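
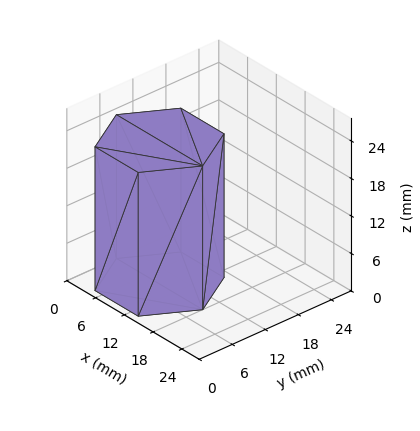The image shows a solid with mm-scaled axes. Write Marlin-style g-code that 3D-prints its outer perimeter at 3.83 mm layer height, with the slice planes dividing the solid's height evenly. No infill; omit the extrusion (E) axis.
Reading the render: the shape is a regular 6-sided prism (a cylinder approximated with 6 flat sides), circumscribed radius ≈ 9 mm, height ≈ 23 mm (dimensions read to the nearest mm from the axis ticks). For the g-code, the solid's height is divided into equal slices at the stated Δz and each level perimeter traced with G1 moves after a G0 lift.

; perimeter-only toolpath
G21 ; units = mm
G90 ; absolute positioning
G28 ; home
; layer 1
G0 Z3.83
G0 X18.00 Y9.00
G1 X13.50 Y16.79
G1 X4.50 Y16.79
G1 X0.00 Y9.00
G1 X4.50 Y1.21
G1 X13.50 Y1.21
G1 X18.00 Y9.00
; layer 2
G0 Z7.67
G0 X18.00 Y9.00
G1 X13.50 Y16.79
G1 X4.50 Y16.79
G1 X0.00 Y9.00
G1 X4.50 Y1.21
G1 X13.50 Y1.21
G1 X18.00 Y9.00
; layer 3
G0 Z11.50
G0 X18.00 Y9.00
G1 X13.50 Y16.79
G1 X4.50 Y16.79
G1 X0.00 Y9.00
G1 X4.50 Y1.21
G1 X13.50 Y1.21
G1 X18.00 Y9.00
; layer 4
G0 Z15.33
G0 X18.00 Y9.00
G1 X13.50 Y16.79
G1 X4.50 Y16.79
G1 X0.00 Y9.00
G1 X4.50 Y1.21
G1 X13.50 Y1.21
G1 X18.00 Y9.00
; layer 5
G0 Z19.17
G0 X18.00 Y9.00
G1 X13.50 Y16.79
G1 X4.50 Y16.79
G1 X0.00 Y9.00
G1 X4.50 Y1.21
G1 X13.50 Y1.21
G1 X18.00 Y9.00
; layer 6
G0 Z23.00
G0 X18.00 Y9.00
G1 X13.50 Y16.79
G1 X4.50 Y16.79
G1 X0.00 Y9.00
G1 X4.50 Y1.21
G1 X13.50 Y1.21
G1 X18.00 Y9.00
M2 ; end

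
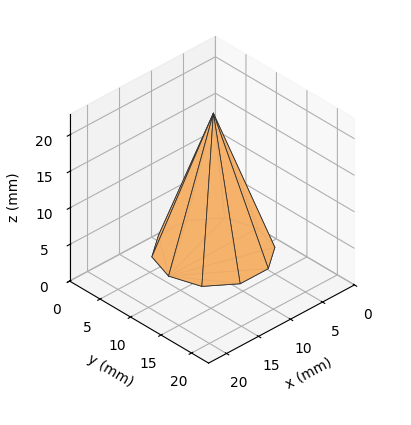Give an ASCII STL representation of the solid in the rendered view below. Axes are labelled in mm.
Reading the render: the shape is a regular 10-sided pyramid, base circumscribed radius ≈ 7 mm, apex at z ≈ 19 mm (dimensions read to the nearest mm from the axis ticks). For the STL, each face is triangulated and given an outward normal.

solid part
  facet normal 0.0000 0.0000 -1.0000
    outer loop
      vertex 9.2 13.7 0.0
      vertex 12.7 11.1 0.0
      vertex 14.0 7.0 0.0
    endloop
  endfacet
  facet normal 0.0000 0.0000 -1.0000
    outer loop
      vertex 4.8 13.7 0.0
      vertex 9.2 13.7 0.0
      vertex 14.0 7.0 0.0
    endloop
  endfacet
  facet normal 0.0000 0.0000 -1.0000
    outer loop
      vertex 1.3 11.1 0.0
      vertex 4.8 13.7 0.0
      vertex 14.0 7.0 0.0
    endloop
  endfacet
  facet normal 0.0000 0.0000 -1.0000
    outer loop
      vertex 0.0 7.0 0.0
      vertex 1.3 11.1 0.0
      vertex 14.0 7.0 0.0
    endloop
  endfacet
  facet normal 0.0000 0.0000 -1.0000
    outer loop
      vertex 1.3 2.9 0.0
      vertex 0.0 7.0 0.0
      vertex 14.0 7.0 0.0
    endloop
  endfacet
  facet normal 0.0000 0.0000 -1.0000
    outer loop
      vertex 4.8 0.3 0.0
      vertex 1.3 2.9 0.0
      vertex 14.0 7.0 0.0
    endloop
  endfacet
  facet normal 0.0000 0.0000 -1.0000
    outer loop
      vertex 9.2 0.3 0.0
      vertex 4.8 0.3 0.0
      vertex 14.0 7.0 0.0
    endloop
  endfacet
  facet normal 0.0000 0.0000 -1.0000
    outer loop
      vertex 12.7 2.9 0.0
      vertex 9.2 0.3 0.0
      vertex 14.0 7.0 0.0
    endloop
  endfacet
  facet normal 0.8994 0.2852 0.3314
    outer loop
      vertex 14.0 7.0 0.0
      vertex 12.7 11.1 0.0
      vertex 7.0 7.0 19.0
    endloop
  endfacet
  facet normal 0.5625 0.7572 0.3321
    outer loop
      vertex 12.7 11.1 0.0
      vertex 9.2 13.7 0.0
      vertex 7.0 7.0 19.0
    endloop
  endfacet
  facet normal 0.0000 0.9431 0.3326
    outer loop
      vertex 9.2 13.7 0.0
      vertex 4.8 13.7 0.0
      vertex 7.0 7.0 19.0
    endloop
  endfacet
  facet normal -0.5625 0.7572 0.3321
    outer loop
      vertex 4.8 13.7 0.0
      vertex 1.3 11.1 0.0
      vertex 7.0 7.0 19.0
    endloop
  endfacet
  facet normal -0.8994 0.2852 0.3314
    outer loop
      vertex 1.3 11.1 0.0
      vertex 0.0 7.0 0.0
      vertex 7.0 7.0 19.0
    endloop
  endfacet
  facet normal -0.8994 -0.2852 0.3314
    outer loop
      vertex 0.0 7.0 0.0
      vertex 1.3 2.9 0.0
      vertex 7.0 7.0 19.0
    endloop
  endfacet
  facet normal -0.5625 -0.7572 0.3321
    outer loop
      vertex 1.3 2.9 0.0
      vertex 4.8 0.3 0.0
      vertex 7.0 7.0 19.0
    endloop
  endfacet
  facet normal 0.0000 -0.9431 0.3326
    outer loop
      vertex 4.8 0.3 0.0
      vertex 9.2 0.3 0.0
      vertex 7.0 7.0 19.0
    endloop
  endfacet
  facet normal 0.5625 -0.7572 0.3321
    outer loop
      vertex 9.2 0.3 0.0
      vertex 12.7 2.9 0.0
      vertex 7.0 7.0 19.0
    endloop
  endfacet
  facet normal 0.8994 -0.2852 0.3314
    outer loop
      vertex 12.7 2.9 0.0
      vertex 14.0 7.0 0.0
      vertex 7.0 7.0 19.0
    endloop
  endfacet
endsolid part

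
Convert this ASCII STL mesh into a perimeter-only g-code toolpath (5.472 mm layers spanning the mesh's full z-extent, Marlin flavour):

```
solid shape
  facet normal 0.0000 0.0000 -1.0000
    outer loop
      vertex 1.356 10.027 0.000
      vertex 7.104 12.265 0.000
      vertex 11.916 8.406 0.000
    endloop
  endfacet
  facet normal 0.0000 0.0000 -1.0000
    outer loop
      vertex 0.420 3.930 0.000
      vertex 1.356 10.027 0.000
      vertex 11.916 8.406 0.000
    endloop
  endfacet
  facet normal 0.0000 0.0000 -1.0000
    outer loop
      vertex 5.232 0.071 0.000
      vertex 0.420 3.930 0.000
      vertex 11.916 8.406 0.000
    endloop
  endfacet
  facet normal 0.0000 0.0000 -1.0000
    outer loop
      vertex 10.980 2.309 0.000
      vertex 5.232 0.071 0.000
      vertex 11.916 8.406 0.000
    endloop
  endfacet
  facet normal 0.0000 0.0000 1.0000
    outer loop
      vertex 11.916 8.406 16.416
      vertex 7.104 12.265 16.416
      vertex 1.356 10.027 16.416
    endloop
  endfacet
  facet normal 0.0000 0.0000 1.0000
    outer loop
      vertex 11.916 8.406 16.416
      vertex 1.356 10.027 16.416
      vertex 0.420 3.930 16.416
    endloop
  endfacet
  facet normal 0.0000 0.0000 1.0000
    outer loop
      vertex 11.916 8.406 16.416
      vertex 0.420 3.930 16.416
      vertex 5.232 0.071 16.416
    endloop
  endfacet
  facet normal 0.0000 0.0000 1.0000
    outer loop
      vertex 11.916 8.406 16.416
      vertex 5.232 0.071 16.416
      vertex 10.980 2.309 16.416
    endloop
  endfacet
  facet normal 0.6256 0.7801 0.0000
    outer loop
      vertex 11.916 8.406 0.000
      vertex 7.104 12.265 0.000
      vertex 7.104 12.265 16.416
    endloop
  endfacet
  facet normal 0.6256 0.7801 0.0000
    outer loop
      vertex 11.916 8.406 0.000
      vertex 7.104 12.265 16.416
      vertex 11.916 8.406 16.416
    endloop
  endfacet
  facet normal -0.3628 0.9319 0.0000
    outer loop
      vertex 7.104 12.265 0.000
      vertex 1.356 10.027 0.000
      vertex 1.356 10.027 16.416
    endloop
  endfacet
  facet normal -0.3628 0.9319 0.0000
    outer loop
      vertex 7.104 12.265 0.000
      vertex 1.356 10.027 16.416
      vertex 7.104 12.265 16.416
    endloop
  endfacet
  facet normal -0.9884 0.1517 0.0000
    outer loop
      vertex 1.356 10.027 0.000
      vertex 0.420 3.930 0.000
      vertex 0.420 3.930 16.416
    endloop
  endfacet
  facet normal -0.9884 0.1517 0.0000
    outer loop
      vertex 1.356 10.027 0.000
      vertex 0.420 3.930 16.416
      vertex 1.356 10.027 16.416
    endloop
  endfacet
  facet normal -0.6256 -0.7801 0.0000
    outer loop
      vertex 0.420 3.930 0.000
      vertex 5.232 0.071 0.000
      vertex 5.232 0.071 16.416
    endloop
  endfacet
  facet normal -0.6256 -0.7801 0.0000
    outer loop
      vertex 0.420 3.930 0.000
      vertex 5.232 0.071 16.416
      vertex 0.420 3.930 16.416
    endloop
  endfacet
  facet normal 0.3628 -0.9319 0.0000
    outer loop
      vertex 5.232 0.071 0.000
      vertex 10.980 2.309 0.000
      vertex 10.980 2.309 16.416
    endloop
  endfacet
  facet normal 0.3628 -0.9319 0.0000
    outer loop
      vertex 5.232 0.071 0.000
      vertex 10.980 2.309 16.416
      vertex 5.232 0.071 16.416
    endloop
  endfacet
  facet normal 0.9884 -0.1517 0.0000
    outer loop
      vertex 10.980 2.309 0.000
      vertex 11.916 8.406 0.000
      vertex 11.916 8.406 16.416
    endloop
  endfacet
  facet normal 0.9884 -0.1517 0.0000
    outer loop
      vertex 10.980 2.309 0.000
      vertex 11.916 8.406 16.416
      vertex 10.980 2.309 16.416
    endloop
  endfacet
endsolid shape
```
; perimeter-only toolpath
G21 ; units = mm
G90 ; absolute positioning
G28 ; home
; layer 1
G0 Z5.472
G0 X11.916 Y8.406
G1 X7.104 Y12.265
G1 X1.356 Y10.027
G1 X0.420 Y3.930
G1 X5.232 Y0.071
G1 X10.980 Y2.309
G1 X11.916 Y8.406
; layer 2
G0 Z10.944
G0 X11.916 Y8.406
G1 X7.104 Y12.265
G1 X1.356 Y10.027
G1 X0.420 Y3.930
G1 X5.232 Y0.071
G1 X10.980 Y2.309
G1 X11.916 Y8.406
; layer 3
G0 Z16.416
G0 X11.916 Y8.406
G1 X7.104 Y12.265
G1 X1.356 Y10.027
G1 X0.420 Y3.930
G1 X5.232 Y0.071
G1 X10.980 Y2.309
G1 X11.916 Y8.406
M2 ; end

The solid is a regular 6-sided prism (a cylinder approximated with 6 flat sides), circumscribed radius ≈ 6.17 mm, height ≈ 16.4 mm. Slicing at Δz = 5.472 mm — 3 equal slices spanning the solid's height, so layer i sits at z = i·h/3 — gives 3 non-empty perimeters. Each is a 6-segment closed polygon; G0 lifts to the layer z and rapids to the start vertex, then G1 traces the edges.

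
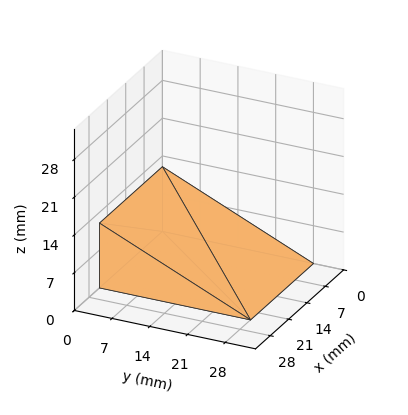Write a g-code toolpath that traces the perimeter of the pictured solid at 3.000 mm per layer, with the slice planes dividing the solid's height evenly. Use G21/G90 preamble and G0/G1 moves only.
Reading the render: the shape is a wedge (ramp): 24 × 28 mm base, rising to 12 mm along the y=0 edge and sloping linearly to z=0 at y=28 (dimensions read to the nearest mm from the axis ticks). For the g-code, the solid's height is divided into equal slices at the stated Δz and each level perimeter traced with G1 moves after a G0 lift.

; perimeter-only toolpath
G21 ; units = mm
G90 ; absolute positioning
G28 ; home
; layer 1
G0 Z3.000
G0 X0.000 Y0.000
G1 X24.000 Y0.000
G1 X24.000 Y21.000
G1 X0.000 Y21.000
G1 X0.000 Y0.000
; layer 2
G0 Z6.000
G0 X0.000 Y0.000
G1 X24.000 Y0.000
G1 X24.000 Y14.000
G1 X0.000 Y14.000
G1 X0.000 Y0.000
; layer 3
G0 Z9.000
G0 X0.000 Y0.000
G1 X24.000 Y0.000
G1 X24.000 Y7.000
G1 X0.000 Y7.000
G1 X0.000 Y0.000
M2 ; end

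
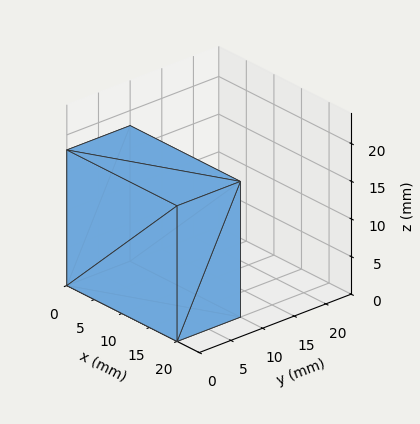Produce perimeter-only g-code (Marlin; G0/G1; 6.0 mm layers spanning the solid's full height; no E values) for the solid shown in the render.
Reading the render: the shape is a rectangular box, roughly 20 × 10 mm footprint and 18 mm tall (dimensions read to the nearest mm from the axis ticks). For the g-code, the solid's height is divided into equal slices at the stated Δz and each level perimeter traced with G1 moves after a G0 lift.

; perimeter-only toolpath
G21 ; units = mm
G90 ; absolute positioning
G28 ; home
; layer 1
G0 Z6.0
G0 X0.0 Y0.0
G1 X20.0 Y0.0
G1 X20.0 Y10.0
G1 X0.0 Y10.0
G1 X0.0 Y0.0
; layer 2
G0 Z12.0
G0 X0.0 Y0.0
G1 X20.0 Y0.0
G1 X20.0 Y10.0
G1 X0.0 Y10.0
G1 X0.0 Y0.0
; layer 3
G0 Z18.0
G0 X0.0 Y0.0
G1 X20.0 Y0.0
G1 X20.0 Y10.0
G1 X0.0 Y10.0
G1 X0.0 Y0.0
M2 ; end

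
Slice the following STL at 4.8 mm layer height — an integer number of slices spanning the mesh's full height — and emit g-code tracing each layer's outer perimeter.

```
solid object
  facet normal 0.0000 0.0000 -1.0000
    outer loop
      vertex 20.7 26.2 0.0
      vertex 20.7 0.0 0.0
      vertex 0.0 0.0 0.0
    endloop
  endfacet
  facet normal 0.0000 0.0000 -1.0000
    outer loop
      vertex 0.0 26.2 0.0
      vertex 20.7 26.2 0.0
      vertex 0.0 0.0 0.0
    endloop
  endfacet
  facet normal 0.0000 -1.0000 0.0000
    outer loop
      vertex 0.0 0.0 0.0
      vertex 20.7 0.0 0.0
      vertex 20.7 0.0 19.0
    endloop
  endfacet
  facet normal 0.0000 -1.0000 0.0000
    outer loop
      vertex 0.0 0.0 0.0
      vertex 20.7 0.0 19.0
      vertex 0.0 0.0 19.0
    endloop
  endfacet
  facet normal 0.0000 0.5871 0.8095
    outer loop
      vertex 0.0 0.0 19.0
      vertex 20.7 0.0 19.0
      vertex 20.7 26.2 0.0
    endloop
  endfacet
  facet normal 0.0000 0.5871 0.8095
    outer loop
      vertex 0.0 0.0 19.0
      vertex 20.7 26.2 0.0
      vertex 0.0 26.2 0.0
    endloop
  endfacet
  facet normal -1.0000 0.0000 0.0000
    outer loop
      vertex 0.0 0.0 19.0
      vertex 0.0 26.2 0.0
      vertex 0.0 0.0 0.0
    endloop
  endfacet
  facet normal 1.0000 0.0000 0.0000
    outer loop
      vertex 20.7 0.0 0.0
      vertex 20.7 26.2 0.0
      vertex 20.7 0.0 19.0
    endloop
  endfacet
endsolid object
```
; perimeter-only toolpath
G21 ; units = mm
G90 ; absolute positioning
G28 ; home
; layer 1
G0 Z4.8
G0 X0.0 Y0.0
G1 X20.7 Y0.0
G1 X20.7 Y19.6
G1 X0.0 Y19.6
G1 X0.0 Y0.0
; layer 2
G0 Z9.5
G0 X0.0 Y0.0
G1 X20.7 Y0.0
G1 X20.7 Y13.1
G1 X0.0 Y13.1
G1 X0.0 Y0.0
; layer 3
G0 Z14.2
G0 X0.0 Y0.0
G1 X20.7 Y0.0
G1 X20.7 Y6.5
G1 X0.0 Y6.5
G1 X0.0 Y0.0
M2 ; end

The solid is a wedge (ramp): 20.7 × 26.2 mm base, rising to 19 mm along the y=0 edge and sloping linearly to z=0 at y=26.2. Slicing at Δz = 4.8 mm — 4 equal slices spanning the solid's height, so layer i sits at z = i·h/4 — gives 3 non-empty perimeters. Each is a 4-segment closed polygon; G0 lifts to the layer z and rapids to the start vertex, then G1 traces the edges. The cross-section shrinks linearly with z (the slice at the apex is degenerate and omitted).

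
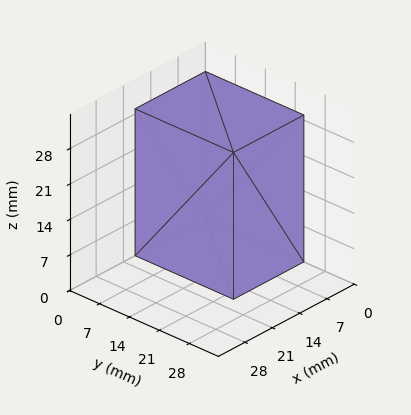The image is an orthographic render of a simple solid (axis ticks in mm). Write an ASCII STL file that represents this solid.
Reading the render: the shape is a rectangular box, roughly 18 × 23 mm footprint and 29 mm tall (dimensions read to the nearest mm from the axis ticks). For the STL, each face is triangulated and given an outward normal.

solid part
  facet normal 0.0000 0.0000 -1.0000
    outer loop
      vertex 18.00 23.00 0.00
      vertex 18.00 0.00 0.00
      vertex 0.00 0.00 0.00
    endloop
  endfacet
  facet normal 0.0000 0.0000 -1.0000
    outer loop
      vertex 0.00 23.00 0.00
      vertex 18.00 23.00 0.00
      vertex 0.00 0.00 0.00
    endloop
  endfacet
  facet normal 0.0000 0.0000 1.0000
    outer loop
      vertex 0.00 0.00 29.00
      vertex 18.00 0.00 29.00
      vertex 18.00 23.00 29.00
    endloop
  endfacet
  facet normal 0.0000 0.0000 1.0000
    outer loop
      vertex 0.00 0.00 29.00
      vertex 18.00 23.00 29.00
      vertex 0.00 23.00 29.00
    endloop
  endfacet
  facet normal 0.0000 -1.0000 0.0000
    outer loop
      vertex 0.00 0.00 0.00
      vertex 18.00 0.00 0.00
      vertex 18.00 0.00 29.00
    endloop
  endfacet
  facet normal 0.0000 -1.0000 0.0000
    outer loop
      vertex 0.00 0.00 0.00
      vertex 18.00 0.00 29.00
      vertex 0.00 0.00 29.00
    endloop
  endfacet
  facet normal 0.0000 1.0000 0.0000
    outer loop
      vertex 18.00 23.00 29.00
      vertex 18.00 23.00 0.00
      vertex 0.00 23.00 0.00
    endloop
  endfacet
  facet normal 0.0000 1.0000 0.0000
    outer loop
      vertex 0.00 23.00 29.00
      vertex 18.00 23.00 29.00
      vertex 0.00 23.00 0.00
    endloop
  endfacet
  facet normal -1.0000 0.0000 0.0000
    outer loop
      vertex 0.00 23.00 29.00
      vertex 0.00 23.00 0.00
      vertex 0.00 0.00 0.00
    endloop
  endfacet
  facet normal -1.0000 0.0000 0.0000
    outer loop
      vertex 0.00 0.00 29.00
      vertex 0.00 23.00 29.00
      vertex 0.00 0.00 0.00
    endloop
  endfacet
  facet normal 1.0000 0.0000 0.0000
    outer loop
      vertex 18.00 0.00 0.00
      vertex 18.00 23.00 0.00
      vertex 18.00 23.00 29.00
    endloop
  endfacet
  facet normal 1.0000 0.0000 0.0000
    outer loop
      vertex 18.00 0.00 0.00
      vertex 18.00 23.00 29.00
      vertex 18.00 0.00 29.00
    endloop
  endfacet
endsolid part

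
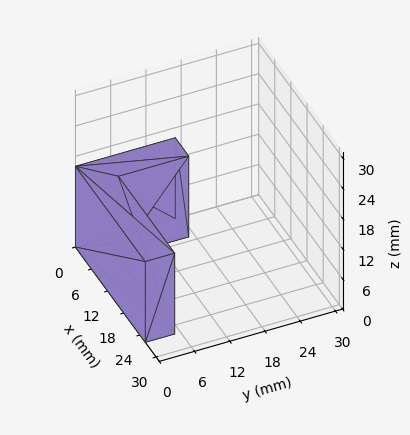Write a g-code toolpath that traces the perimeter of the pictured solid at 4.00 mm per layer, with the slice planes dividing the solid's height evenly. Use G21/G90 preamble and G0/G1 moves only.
Reading the render: the shape is an L-shaped prism: outer 26 × 17 mm, arm thicknesses ≈ 5 mm (horizontal) and 5 mm (vertical), extruded 16 mm in z (dimensions read to the nearest mm from the axis ticks). For the g-code, the solid's height is divided into equal slices at the stated Δz and each level perimeter traced with G1 moves after a G0 lift.

; perimeter-only toolpath
G21 ; units = mm
G90 ; absolute positioning
G28 ; home
; layer 1
G0 Z4.00
G0 X0.00 Y0.00
G1 X26.00 Y0.00
G1 X26.00 Y5.00
G1 X5.00 Y5.00
G1 X5.00 Y17.00
G1 X0.00 Y17.00
G1 X0.00 Y0.00
; layer 2
G0 Z8.00
G0 X0.00 Y0.00
G1 X26.00 Y0.00
G1 X26.00 Y5.00
G1 X5.00 Y5.00
G1 X5.00 Y17.00
G1 X0.00 Y17.00
G1 X0.00 Y0.00
; layer 3
G0 Z12.00
G0 X0.00 Y0.00
G1 X26.00 Y0.00
G1 X26.00 Y5.00
G1 X5.00 Y5.00
G1 X5.00 Y17.00
G1 X0.00 Y17.00
G1 X0.00 Y0.00
; layer 4
G0 Z16.00
G0 X0.00 Y0.00
G1 X26.00 Y0.00
G1 X26.00 Y5.00
G1 X5.00 Y5.00
G1 X5.00 Y17.00
G1 X0.00 Y17.00
G1 X0.00 Y0.00
M2 ; end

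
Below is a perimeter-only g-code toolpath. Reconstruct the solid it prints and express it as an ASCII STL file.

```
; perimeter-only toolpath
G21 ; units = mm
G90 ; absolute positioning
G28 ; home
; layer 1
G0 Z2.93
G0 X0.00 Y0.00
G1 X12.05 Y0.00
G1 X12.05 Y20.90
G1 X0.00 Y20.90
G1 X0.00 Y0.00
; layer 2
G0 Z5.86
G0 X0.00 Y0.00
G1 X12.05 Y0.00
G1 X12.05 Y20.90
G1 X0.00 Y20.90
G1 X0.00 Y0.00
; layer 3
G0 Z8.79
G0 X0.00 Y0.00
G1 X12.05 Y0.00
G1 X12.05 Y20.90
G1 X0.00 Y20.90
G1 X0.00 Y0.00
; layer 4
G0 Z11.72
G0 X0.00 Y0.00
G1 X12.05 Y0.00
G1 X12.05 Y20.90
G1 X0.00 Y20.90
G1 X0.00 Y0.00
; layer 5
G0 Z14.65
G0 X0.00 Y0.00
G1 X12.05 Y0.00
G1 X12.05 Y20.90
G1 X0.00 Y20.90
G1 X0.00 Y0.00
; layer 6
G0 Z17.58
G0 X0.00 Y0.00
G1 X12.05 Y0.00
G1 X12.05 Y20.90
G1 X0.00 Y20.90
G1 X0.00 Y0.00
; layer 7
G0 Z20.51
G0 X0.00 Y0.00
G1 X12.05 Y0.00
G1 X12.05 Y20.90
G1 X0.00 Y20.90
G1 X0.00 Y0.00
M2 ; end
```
solid part
  facet normal 0.0000 0.0000 -1.0000
    outer loop
      vertex 12.05 20.90 0.00
      vertex 12.05 0.00 0.00
      vertex 0.00 0.00 0.00
    endloop
  endfacet
  facet normal 0.0000 0.0000 -1.0000
    outer loop
      vertex 0.00 20.90 0.00
      vertex 12.05 20.90 0.00
      vertex 0.00 0.00 0.00
    endloop
  endfacet
  facet normal 0.0000 0.0000 1.0000
    outer loop
      vertex 0.00 0.00 20.51
      vertex 12.05 0.00 20.51
      vertex 12.05 20.90 20.51
    endloop
  endfacet
  facet normal 0.0000 0.0000 1.0000
    outer loop
      vertex 0.00 0.00 20.51
      vertex 12.05 20.90 20.51
      vertex 0.00 20.90 20.51
    endloop
  endfacet
  facet normal 0.0000 -1.0000 0.0000
    outer loop
      vertex 0.00 0.00 0.00
      vertex 12.05 0.00 0.00
      vertex 12.05 0.00 20.51
    endloop
  endfacet
  facet normal 0.0000 -1.0000 0.0000
    outer loop
      vertex 0.00 0.00 0.00
      vertex 12.05 0.00 20.51
      vertex 0.00 0.00 20.51
    endloop
  endfacet
  facet normal 0.0000 1.0000 0.0000
    outer loop
      vertex 12.05 20.90 20.51
      vertex 12.05 20.90 0.00
      vertex 0.00 20.90 0.00
    endloop
  endfacet
  facet normal 0.0000 1.0000 0.0000
    outer loop
      vertex 0.00 20.90 20.51
      vertex 12.05 20.90 20.51
      vertex 0.00 20.90 0.00
    endloop
  endfacet
  facet normal -1.0000 0.0000 0.0000
    outer loop
      vertex 0.00 20.90 20.51
      vertex 0.00 20.90 0.00
      vertex 0.00 0.00 0.00
    endloop
  endfacet
  facet normal -1.0000 0.0000 0.0000
    outer loop
      vertex 0.00 0.00 20.51
      vertex 0.00 20.90 20.51
      vertex 0.00 0.00 0.00
    endloop
  endfacet
  facet normal 1.0000 0.0000 0.0000
    outer loop
      vertex 12.05 0.00 0.00
      vertex 12.05 20.90 0.00
      vertex 12.05 20.90 20.51
    endloop
  endfacet
  facet normal 1.0000 0.0000 0.0000
    outer loop
      vertex 12.05 0.00 0.00
      vertex 12.05 20.90 20.51
      vertex 12.05 0.00 20.51
    endloop
  endfacet
endsolid part

The G0 Z moves step by Δz≈2.93 mm. Every layer's G1 loop is the same polygon, so the solid is a straight extrusion of it from z=0 to z≈20.5. Closing with flat bottom and top caps and triangulating gives 12 facets — a rectangular box, roughly 12.1 × 20.9 mm footprint and 20.5 mm tall.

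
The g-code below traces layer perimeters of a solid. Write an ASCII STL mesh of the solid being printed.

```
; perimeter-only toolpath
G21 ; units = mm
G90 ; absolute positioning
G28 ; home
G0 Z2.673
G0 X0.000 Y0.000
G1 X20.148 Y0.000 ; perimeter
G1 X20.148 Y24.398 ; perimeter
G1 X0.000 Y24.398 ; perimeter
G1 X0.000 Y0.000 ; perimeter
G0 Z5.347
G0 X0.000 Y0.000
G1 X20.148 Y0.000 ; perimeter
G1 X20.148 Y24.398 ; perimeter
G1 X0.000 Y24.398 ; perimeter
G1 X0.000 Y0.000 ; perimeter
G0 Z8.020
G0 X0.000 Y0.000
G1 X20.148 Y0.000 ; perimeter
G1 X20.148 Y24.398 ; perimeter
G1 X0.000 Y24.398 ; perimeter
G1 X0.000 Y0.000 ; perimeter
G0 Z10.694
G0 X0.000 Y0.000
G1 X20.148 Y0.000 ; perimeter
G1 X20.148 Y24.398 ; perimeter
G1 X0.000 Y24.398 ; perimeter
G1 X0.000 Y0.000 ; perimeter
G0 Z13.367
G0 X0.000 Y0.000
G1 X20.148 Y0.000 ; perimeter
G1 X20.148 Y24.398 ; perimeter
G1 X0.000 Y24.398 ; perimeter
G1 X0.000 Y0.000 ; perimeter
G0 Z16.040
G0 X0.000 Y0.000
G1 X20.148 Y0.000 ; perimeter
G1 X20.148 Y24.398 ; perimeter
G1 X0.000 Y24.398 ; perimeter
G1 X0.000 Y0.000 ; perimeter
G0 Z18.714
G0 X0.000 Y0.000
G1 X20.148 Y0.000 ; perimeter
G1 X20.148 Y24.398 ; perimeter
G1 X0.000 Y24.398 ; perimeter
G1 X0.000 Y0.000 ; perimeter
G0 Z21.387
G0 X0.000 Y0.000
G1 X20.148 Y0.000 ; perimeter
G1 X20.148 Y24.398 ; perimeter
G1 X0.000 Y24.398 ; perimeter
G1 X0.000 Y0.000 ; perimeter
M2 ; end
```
solid part
  facet normal 0.0000 0.0000 -1.0000
    outer loop
      vertex 20.148 24.398 0.000
      vertex 20.148 0.000 0.000
      vertex 0.000 0.000 0.000
    endloop
  endfacet
  facet normal 0.0000 0.0000 -1.0000
    outer loop
      vertex 0.000 24.398 0.000
      vertex 20.148 24.398 0.000
      vertex 0.000 0.000 0.000
    endloop
  endfacet
  facet normal 0.0000 0.0000 1.0000
    outer loop
      vertex 0.000 0.000 21.387
      vertex 20.148 0.000 21.387
      vertex 20.148 24.398 21.387
    endloop
  endfacet
  facet normal 0.0000 0.0000 1.0000
    outer loop
      vertex 0.000 0.000 21.387
      vertex 20.148 24.398 21.387
      vertex 0.000 24.398 21.387
    endloop
  endfacet
  facet normal 0.0000 -1.0000 0.0000
    outer loop
      vertex 0.000 0.000 0.000
      vertex 20.148 0.000 0.000
      vertex 20.148 0.000 21.387
    endloop
  endfacet
  facet normal 0.0000 -1.0000 0.0000
    outer loop
      vertex 0.000 0.000 0.000
      vertex 20.148 0.000 21.387
      vertex 0.000 0.000 21.387
    endloop
  endfacet
  facet normal 0.0000 1.0000 0.0000
    outer loop
      vertex 20.148 24.398 21.387
      vertex 20.148 24.398 0.000
      vertex 0.000 24.398 0.000
    endloop
  endfacet
  facet normal 0.0000 1.0000 0.0000
    outer loop
      vertex 0.000 24.398 21.387
      vertex 20.148 24.398 21.387
      vertex 0.000 24.398 0.000
    endloop
  endfacet
  facet normal -1.0000 0.0000 0.0000
    outer loop
      vertex 0.000 24.398 21.387
      vertex 0.000 24.398 0.000
      vertex 0.000 0.000 0.000
    endloop
  endfacet
  facet normal -1.0000 0.0000 0.0000
    outer loop
      vertex 0.000 0.000 21.387
      vertex 0.000 24.398 21.387
      vertex 0.000 0.000 0.000
    endloop
  endfacet
  facet normal 1.0000 0.0000 0.0000
    outer loop
      vertex 20.148 0.000 0.000
      vertex 20.148 24.398 0.000
      vertex 20.148 24.398 21.387
    endloop
  endfacet
  facet normal 1.0000 0.0000 0.0000
    outer loop
      vertex 20.148 0.000 0.000
      vertex 20.148 24.398 21.387
      vertex 20.148 0.000 21.387
    endloop
  endfacet
endsolid part

The G0 Z moves step by Δz≈2.673 mm. Every layer's G1 loop is the same polygon, so the solid is a straight extrusion of it from z=0 to z≈21.4. Closing with flat bottom and top caps and triangulating gives 12 facets — a rectangular box, roughly 20.1 × 24.4 mm footprint and 21.4 mm tall.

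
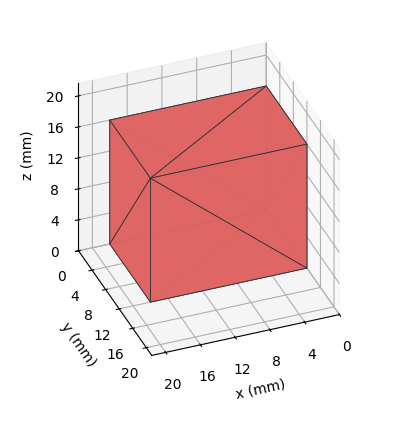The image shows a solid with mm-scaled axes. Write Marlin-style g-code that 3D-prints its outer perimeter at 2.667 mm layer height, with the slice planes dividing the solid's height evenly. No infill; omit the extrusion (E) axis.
Reading the render: the shape is a rectangular box, roughly 18 × 12 mm footprint and 16 mm tall (dimensions read to the nearest mm from the axis ticks). For the g-code, the solid's height is divided into equal slices at the stated Δz and each level perimeter traced with G1 moves after a G0 lift.

; perimeter-only toolpath
G21 ; units = mm
G90 ; absolute positioning
G28 ; home
; layer 1
G0 Z2.667
G0 X0.000 Y0.000
G1 X18.000 Y0.000
G1 X18.000 Y12.000
G1 X0.000 Y12.000
G1 X0.000 Y0.000
; layer 2
G0 Z5.333
G0 X0.000 Y0.000
G1 X18.000 Y0.000
G1 X18.000 Y12.000
G1 X0.000 Y12.000
G1 X0.000 Y0.000
; layer 3
G0 Z8.000
G0 X0.000 Y0.000
G1 X18.000 Y0.000
G1 X18.000 Y12.000
G1 X0.000 Y12.000
G1 X0.000 Y0.000
; layer 4
G0 Z10.667
G0 X0.000 Y0.000
G1 X18.000 Y0.000
G1 X18.000 Y12.000
G1 X0.000 Y12.000
G1 X0.000 Y0.000
; layer 5
G0 Z13.333
G0 X0.000 Y0.000
G1 X18.000 Y0.000
G1 X18.000 Y12.000
G1 X0.000 Y12.000
G1 X0.000 Y0.000
; layer 6
G0 Z16.000
G0 X0.000 Y0.000
G1 X18.000 Y0.000
G1 X18.000 Y12.000
G1 X0.000 Y12.000
G1 X0.000 Y0.000
M2 ; end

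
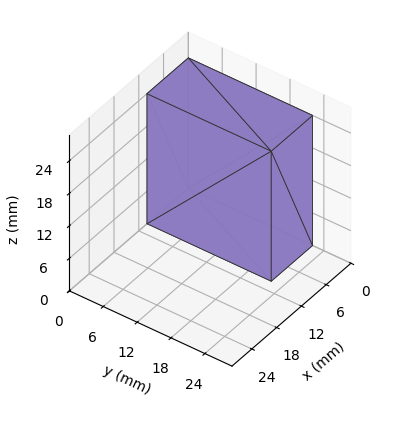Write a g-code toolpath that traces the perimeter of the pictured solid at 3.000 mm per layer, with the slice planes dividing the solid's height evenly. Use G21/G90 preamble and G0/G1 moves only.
Reading the render: the shape is a rectangular box, roughly 10 × 22 mm footprint and 24 mm tall (dimensions read to the nearest mm from the axis ticks). For the g-code, the solid's height is divided into equal slices at the stated Δz and each level perimeter traced with G1 moves after a G0 lift.

; perimeter-only toolpath
G21 ; units = mm
G90 ; absolute positioning
G28 ; home
; layer 1
G0 Z3.000
G0 X0.000 Y0.000
G1 X10.000 Y0.000
G1 X10.000 Y22.000
G1 X0.000 Y22.000
G1 X0.000 Y0.000
; layer 2
G0 Z6.000
G0 X0.000 Y0.000
G1 X10.000 Y0.000
G1 X10.000 Y22.000
G1 X0.000 Y22.000
G1 X0.000 Y0.000
; layer 3
G0 Z9.000
G0 X0.000 Y0.000
G1 X10.000 Y0.000
G1 X10.000 Y22.000
G1 X0.000 Y22.000
G1 X0.000 Y0.000
; layer 4
G0 Z12.000
G0 X0.000 Y0.000
G1 X10.000 Y0.000
G1 X10.000 Y22.000
G1 X0.000 Y22.000
G1 X0.000 Y0.000
; layer 5
G0 Z15.000
G0 X0.000 Y0.000
G1 X10.000 Y0.000
G1 X10.000 Y22.000
G1 X0.000 Y22.000
G1 X0.000 Y0.000
; layer 6
G0 Z18.000
G0 X0.000 Y0.000
G1 X10.000 Y0.000
G1 X10.000 Y22.000
G1 X0.000 Y22.000
G1 X0.000 Y0.000
; layer 7
G0 Z21.000
G0 X0.000 Y0.000
G1 X10.000 Y0.000
G1 X10.000 Y22.000
G1 X0.000 Y22.000
G1 X0.000 Y0.000
; layer 8
G0 Z24.000
G0 X0.000 Y0.000
G1 X10.000 Y0.000
G1 X10.000 Y22.000
G1 X0.000 Y22.000
G1 X0.000 Y0.000
M2 ; end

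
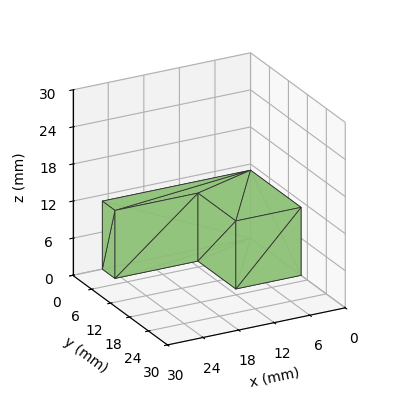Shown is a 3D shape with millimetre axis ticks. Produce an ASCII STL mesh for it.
Reading the render: the shape is an L-shaped prism: outer 25 × 16 mm, arm thicknesses ≈ 4 mm (horizontal) and 11 mm (vertical), extruded 11 mm in z (dimensions read to the nearest mm from the axis ticks). For the STL, each face is triangulated and given an outward normal.

solid part
  facet normal 0.0000 0.0000 -1.0000
    outer loop
      vertex 25.000 4.000 0.000
      vertex 25.000 0.000 0.000
      vertex 0.000 0.000 0.000
    endloop
  endfacet
  facet normal 0.0000 0.0000 -1.0000
    outer loop
      vertex 11.000 4.000 0.000
      vertex 25.000 4.000 0.000
      vertex 0.000 0.000 0.000
    endloop
  endfacet
  facet normal 0.0000 0.0000 -1.0000
    outer loop
      vertex 11.000 16.000 0.000
      vertex 11.000 4.000 0.000
      vertex 0.000 0.000 0.000
    endloop
  endfacet
  facet normal 0.0000 0.0000 -1.0000
    outer loop
      vertex 0.000 16.000 0.000
      vertex 11.000 16.000 0.000
      vertex 0.000 0.000 0.000
    endloop
  endfacet
  facet normal 0.0000 0.0000 1.0000
    outer loop
      vertex 0.000 0.000 11.000
      vertex 25.000 0.000 11.000
      vertex 25.000 4.000 11.000
    endloop
  endfacet
  facet normal 0.0000 0.0000 1.0000
    outer loop
      vertex 0.000 0.000 11.000
      vertex 25.000 4.000 11.000
      vertex 11.000 4.000 11.000
    endloop
  endfacet
  facet normal 0.0000 0.0000 1.0000
    outer loop
      vertex 0.000 0.000 11.000
      vertex 11.000 4.000 11.000
      vertex 11.000 16.000 11.000
    endloop
  endfacet
  facet normal 0.0000 0.0000 1.0000
    outer loop
      vertex 0.000 0.000 11.000
      vertex 11.000 16.000 11.000
      vertex 0.000 16.000 11.000
    endloop
  endfacet
  facet normal 0.0000 -1.0000 0.0000
    outer loop
      vertex 0.000 0.000 0.000
      vertex 25.000 0.000 0.000
      vertex 25.000 0.000 11.000
    endloop
  endfacet
  facet normal 0.0000 -1.0000 0.0000
    outer loop
      vertex 0.000 0.000 0.000
      vertex 25.000 0.000 11.000
      vertex 0.000 0.000 11.000
    endloop
  endfacet
  facet normal 1.0000 0.0000 0.0000
    outer loop
      vertex 25.000 0.000 0.000
      vertex 25.000 4.000 0.000
      vertex 25.000 4.000 11.000
    endloop
  endfacet
  facet normal 1.0000 0.0000 0.0000
    outer loop
      vertex 25.000 0.000 0.000
      vertex 25.000 4.000 11.000
      vertex 25.000 0.000 11.000
    endloop
  endfacet
  facet normal 0.0000 1.0000 0.0000
    outer loop
      vertex 25.000 4.000 0.000
      vertex 11.000 4.000 0.000
      vertex 11.000 4.000 11.000
    endloop
  endfacet
  facet normal 0.0000 1.0000 0.0000
    outer loop
      vertex 25.000 4.000 0.000
      vertex 11.000 4.000 11.000
      vertex 25.000 4.000 11.000
    endloop
  endfacet
  facet normal 1.0000 0.0000 0.0000
    outer loop
      vertex 11.000 4.000 0.000
      vertex 11.000 16.000 0.000
      vertex 11.000 16.000 11.000
    endloop
  endfacet
  facet normal 1.0000 0.0000 0.0000
    outer loop
      vertex 11.000 4.000 0.000
      vertex 11.000 16.000 11.000
      vertex 11.000 4.000 11.000
    endloop
  endfacet
  facet normal 0.0000 1.0000 0.0000
    outer loop
      vertex 11.000 16.000 0.000
      vertex 0.000 16.000 0.000
      vertex 0.000 16.000 11.000
    endloop
  endfacet
  facet normal 0.0000 1.0000 0.0000
    outer loop
      vertex 11.000 16.000 0.000
      vertex 0.000 16.000 11.000
      vertex 11.000 16.000 11.000
    endloop
  endfacet
  facet normal -1.0000 0.0000 0.0000
    outer loop
      vertex 0.000 16.000 0.000
      vertex 0.000 0.000 0.000
      vertex 0.000 0.000 11.000
    endloop
  endfacet
  facet normal -1.0000 0.0000 0.0000
    outer loop
      vertex 0.000 16.000 0.000
      vertex 0.000 0.000 11.000
      vertex 0.000 16.000 11.000
    endloop
  endfacet
endsolid part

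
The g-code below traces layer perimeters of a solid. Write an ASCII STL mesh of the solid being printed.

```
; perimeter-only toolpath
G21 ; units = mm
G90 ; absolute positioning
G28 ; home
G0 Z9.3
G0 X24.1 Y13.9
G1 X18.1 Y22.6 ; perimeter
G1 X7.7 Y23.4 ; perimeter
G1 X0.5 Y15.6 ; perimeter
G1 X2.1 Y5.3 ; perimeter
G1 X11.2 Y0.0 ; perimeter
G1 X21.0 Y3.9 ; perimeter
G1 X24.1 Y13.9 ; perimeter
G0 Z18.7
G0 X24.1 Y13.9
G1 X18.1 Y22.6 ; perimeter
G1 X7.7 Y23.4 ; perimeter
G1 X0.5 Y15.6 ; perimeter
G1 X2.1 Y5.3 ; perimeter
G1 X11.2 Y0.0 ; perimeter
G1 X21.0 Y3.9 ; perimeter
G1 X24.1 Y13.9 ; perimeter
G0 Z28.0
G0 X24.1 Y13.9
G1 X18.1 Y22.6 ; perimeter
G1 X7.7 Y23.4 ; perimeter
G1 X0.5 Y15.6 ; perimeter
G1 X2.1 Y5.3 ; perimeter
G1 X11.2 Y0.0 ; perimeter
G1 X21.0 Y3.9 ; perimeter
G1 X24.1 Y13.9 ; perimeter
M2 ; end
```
solid part
  facet normal 0.0000 0.0000 -1.0000
    outer loop
      vertex 7.7 23.4 0.0
      vertex 18.1 22.6 0.0
      vertex 24.1 13.9 0.0
    endloop
  endfacet
  facet normal 0.0000 0.0000 -1.0000
    outer loop
      vertex 0.5 15.6 0.0
      vertex 7.7 23.4 0.0
      vertex 24.1 13.9 0.0
    endloop
  endfacet
  facet normal 0.0000 0.0000 -1.0000
    outer loop
      vertex 2.1 5.3 0.0
      vertex 0.5 15.6 0.0
      vertex 24.1 13.9 0.0
    endloop
  endfacet
  facet normal 0.0000 0.0000 -1.0000
    outer loop
      vertex 11.2 0.0 0.0
      vertex 2.1 5.3 0.0
      vertex 24.1 13.9 0.0
    endloop
  endfacet
  facet normal 0.0000 0.0000 -1.0000
    outer loop
      vertex 21.0 3.9 0.0
      vertex 11.2 0.0 0.0
      vertex 24.1 13.9 0.0
    endloop
  endfacet
  facet normal 0.0000 0.0000 1.0000
    outer loop
      vertex 24.1 13.9 28.0
      vertex 18.1 22.6 28.0
      vertex 7.7 23.4 28.0
    endloop
  endfacet
  facet normal 0.0000 0.0000 1.0000
    outer loop
      vertex 24.1 13.9 28.0
      vertex 7.7 23.4 28.0
      vertex 0.5 15.6 28.0
    endloop
  endfacet
  facet normal 0.0000 0.0000 1.0000
    outer loop
      vertex 24.1 13.9 28.0
      vertex 0.5 15.6 28.0
      vertex 2.1 5.3 28.0
    endloop
  endfacet
  facet normal 0.0000 0.0000 1.0000
    outer loop
      vertex 24.1 13.9 28.0
      vertex 2.1 5.3 28.0
      vertex 11.2 0.0 28.0
    endloop
  endfacet
  facet normal 0.0000 0.0000 1.0000
    outer loop
      vertex 24.1 13.9 28.0
      vertex 11.2 0.0 28.0
      vertex 21.0 3.9 28.0
    endloop
  endfacet
  facet normal 0.8232 0.5677 0.0000
    outer loop
      vertex 24.1 13.9 0.0
      vertex 18.1 22.6 0.0
      vertex 18.1 22.6 28.0
    endloop
  endfacet
  facet normal 0.8232 0.5677 0.0000
    outer loop
      vertex 24.1 13.9 0.0
      vertex 18.1 22.6 28.0
      vertex 24.1 13.9 28.0
    endloop
  endfacet
  facet normal 0.0767 0.9971 0.0000
    outer loop
      vertex 18.1 22.6 0.0
      vertex 7.7 23.4 0.0
      vertex 7.7 23.4 28.0
    endloop
  endfacet
  facet normal 0.0767 0.9971 0.0000
    outer loop
      vertex 18.1 22.6 0.0
      vertex 7.7 23.4 28.0
      vertex 18.1 22.6 28.0
    endloop
  endfacet
  facet normal -0.7348 0.6783 0.0000
    outer loop
      vertex 7.7 23.4 0.0
      vertex 0.5 15.6 0.0
      vertex 0.5 15.6 28.0
    endloop
  endfacet
  facet normal -0.7348 0.6783 0.0000
    outer loop
      vertex 7.7 23.4 0.0
      vertex 0.5 15.6 28.0
      vertex 7.7 23.4 28.0
    endloop
  endfacet
  facet normal -0.9881 -0.1535 0.0000
    outer loop
      vertex 0.5 15.6 0.0
      vertex 2.1 5.3 0.0
      vertex 2.1 5.3 28.0
    endloop
  endfacet
  facet normal -0.9881 -0.1535 0.0000
    outer loop
      vertex 0.5 15.6 0.0
      vertex 2.1 5.3 28.0
      vertex 0.5 15.6 28.0
    endloop
  endfacet
  facet normal -0.5033 -0.8641 0.0000
    outer loop
      vertex 2.1 5.3 0.0
      vertex 11.2 0.0 0.0
      vertex 11.2 0.0 28.0
    endloop
  endfacet
  facet normal -0.5033 -0.8641 0.0000
    outer loop
      vertex 2.1 5.3 0.0
      vertex 11.2 0.0 28.0
      vertex 2.1 5.3 28.0
    endloop
  endfacet
  facet normal 0.3698 -0.9291 0.0000
    outer loop
      vertex 11.2 0.0 0.0
      vertex 21.0 3.9 0.0
      vertex 21.0 3.9 28.0
    endloop
  endfacet
  facet normal 0.3698 -0.9291 0.0000
    outer loop
      vertex 11.2 0.0 0.0
      vertex 21.0 3.9 28.0
      vertex 11.2 0.0 28.0
    endloop
  endfacet
  facet normal 0.9552 -0.2961 0.0000
    outer loop
      vertex 21.0 3.9 0.0
      vertex 24.1 13.9 0.0
      vertex 24.1 13.9 28.0
    endloop
  endfacet
  facet normal 0.9552 -0.2961 0.0000
    outer loop
      vertex 21.0 3.9 0.0
      vertex 24.1 13.9 28.0
      vertex 21.0 3.9 28.0
    endloop
  endfacet
endsolid part

The G0 Z moves step by Δz≈9.3 mm. Every layer's G1 loop is the same polygon, so the solid is a straight extrusion of it from z=0 to z≈28. Closing with flat bottom and top caps and triangulating gives 24 facets — a regular 7-sided prism (a cylinder approximated with 7 flat sides), circumscribed radius ≈ 12.1 mm, height ≈ 28 mm.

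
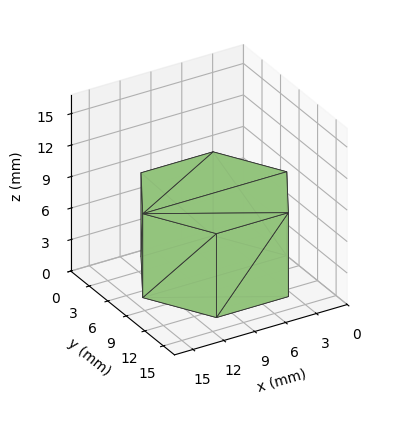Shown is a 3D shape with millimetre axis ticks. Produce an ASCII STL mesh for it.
Reading the render: the shape is a regular 6-sided prism (a cylinder approximated with 6 flat sides), circumscribed radius ≈ 7 mm, height ≈ 8 mm (dimensions read to the nearest mm from the axis ticks). For the STL, each face is triangulated and given an outward normal.

solid part
  facet normal 0.0000 0.0000 -1.0000
    outer loop
      vertex 3.5 13.1 0.0
      vertex 10.5 13.1 0.0
      vertex 14.0 7.0 0.0
    endloop
  endfacet
  facet normal 0.0000 0.0000 -1.0000
    outer loop
      vertex 0.0 7.0 0.0
      vertex 3.5 13.1 0.0
      vertex 14.0 7.0 0.0
    endloop
  endfacet
  facet normal 0.0000 0.0000 -1.0000
    outer loop
      vertex 3.5 0.9 0.0
      vertex 0.0 7.0 0.0
      vertex 14.0 7.0 0.0
    endloop
  endfacet
  facet normal 0.0000 0.0000 -1.0000
    outer loop
      vertex 10.5 0.9 0.0
      vertex 3.5 0.9 0.0
      vertex 14.0 7.0 0.0
    endloop
  endfacet
  facet normal 0.0000 0.0000 1.0000
    outer loop
      vertex 14.0 7.0 8.0
      vertex 10.5 13.1 8.0
      vertex 3.5 13.1 8.0
    endloop
  endfacet
  facet normal 0.0000 0.0000 1.0000
    outer loop
      vertex 14.0 7.0 8.0
      vertex 3.5 13.1 8.0
      vertex 0.0 7.0 8.0
    endloop
  endfacet
  facet normal 0.0000 0.0000 1.0000
    outer loop
      vertex 14.0 7.0 8.0
      vertex 0.0 7.0 8.0
      vertex 3.5 0.9 8.0
    endloop
  endfacet
  facet normal 0.0000 0.0000 1.0000
    outer loop
      vertex 14.0 7.0 8.0
      vertex 3.5 0.9 8.0
      vertex 10.5 0.9 8.0
    endloop
  endfacet
  facet normal 0.8674 0.4977 0.0000
    outer loop
      vertex 14.0 7.0 0.0
      vertex 10.5 13.1 0.0
      vertex 10.5 13.1 8.0
    endloop
  endfacet
  facet normal 0.8674 0.4977 0.0000
    outer loop
      vertex 14.0 7.0 0.0
      vertex 10.5 13.1 8.0
      vertex 14.0 7.0 8.0
    endloop
  endfacet
  facet normal 0.0000 1.0000 0.0000
    outer loop
      vertex 10.5 13.1 0.0
      vertex 3.5 13.1 0.0
      vertex 3.5 13.1 8.0
    endloop
  endfacet
  facet normal 0.0000 1.0000 0.0000
    outer loop
      vertex 10.5 13.1 0.0
      vertex 3.5 13.1 8.0
      vertex 10.5 13.1 8.0
    endloop
  endfacet
  facet normal -0.8674 0.4977 0.0000
    outer loop
      vertex 3.5 13.1 0.0
      vertex 0.0 7.0 0.0
      vertex 0.0 7.0 8.0
    endloop
  endfacet
  facet normal -0.8674 0.4977 0.0000
    outer loop
      vertex 3.5 13.1 0.0
      vertex 0.0 7.0 8.0
      vertex 3.5 13.1 8.0
    endloop
  endfacet
  facet normal -0.8674 -0.4977 0.0000
    outer loop
      vertex 0.0 7.0 0.0
      vertex 3.5 0.9 0.0
      vertex 3.5 0.9 8.0
    endloop
  endfacet
  facet normal -0.8674 -0.4977 0.0000
    outer loop
      vertex 0.0 7.0 0.0
      vertex 3.5 0.9 8.0
      vertex 0.0 7.0 8.0
    endloop
  endfacet
  facet normal 0.0000 -1.0000 0.0000
    outer loop
      vertex 3.5 0.9 0.0
      vertex 10.5 0.9 0.0
      vertex 10.5 0.9 8.0
    endloop
  endfacet
  facet normal 0.0000 -1.0000 0.0000
    outer loop
      vertex 3.5 0.9 0.0
      vertex 10.5 0.9 8.0
      vertex 3.5 0.9 8.0
    endloop
  endfacet
  facet normal 0.8674 -0.4977 0.0000
    outer loop
      vertex 10.5 0.9 0.0
      vertex 14.0 7.0 0.0
      vertex 14.0 7.0 8.0
    endloop
  endfacet
  facet normal 0.8674 -0.4977 0.0000
    outer loop
      vertex 10.5 0.9 0.0
      vertex 14.0 7.0 8.0
      vertex 10.5 0.9 8.0
    endloop
  endfacet
endsolid part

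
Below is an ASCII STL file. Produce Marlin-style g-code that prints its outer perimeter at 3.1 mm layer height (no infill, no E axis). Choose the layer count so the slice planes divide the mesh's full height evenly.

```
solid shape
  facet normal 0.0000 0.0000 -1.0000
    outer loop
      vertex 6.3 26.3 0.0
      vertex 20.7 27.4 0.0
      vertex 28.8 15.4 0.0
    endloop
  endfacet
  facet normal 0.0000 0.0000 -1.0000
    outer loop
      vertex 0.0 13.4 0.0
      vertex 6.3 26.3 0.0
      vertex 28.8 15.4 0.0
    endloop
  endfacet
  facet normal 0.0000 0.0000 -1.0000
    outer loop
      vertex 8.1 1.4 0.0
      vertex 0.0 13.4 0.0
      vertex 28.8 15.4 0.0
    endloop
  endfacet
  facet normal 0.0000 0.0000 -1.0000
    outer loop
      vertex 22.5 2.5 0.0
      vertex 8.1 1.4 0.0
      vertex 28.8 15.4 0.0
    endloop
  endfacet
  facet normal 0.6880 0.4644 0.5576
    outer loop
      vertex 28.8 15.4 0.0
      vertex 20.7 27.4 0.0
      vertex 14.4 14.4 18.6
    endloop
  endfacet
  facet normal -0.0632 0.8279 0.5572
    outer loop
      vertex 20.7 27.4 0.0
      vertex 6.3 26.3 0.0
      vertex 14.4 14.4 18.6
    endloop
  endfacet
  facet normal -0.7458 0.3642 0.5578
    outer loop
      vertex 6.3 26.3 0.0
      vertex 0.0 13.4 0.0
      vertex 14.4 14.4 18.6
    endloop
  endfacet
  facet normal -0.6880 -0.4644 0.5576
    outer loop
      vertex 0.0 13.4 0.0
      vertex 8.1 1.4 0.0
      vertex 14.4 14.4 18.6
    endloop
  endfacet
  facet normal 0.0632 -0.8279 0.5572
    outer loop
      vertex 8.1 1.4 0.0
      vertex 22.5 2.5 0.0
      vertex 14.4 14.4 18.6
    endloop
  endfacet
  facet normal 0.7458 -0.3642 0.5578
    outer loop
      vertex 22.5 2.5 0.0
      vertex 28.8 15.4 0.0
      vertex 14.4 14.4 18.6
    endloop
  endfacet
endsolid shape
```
; perimeter-only toolpath
G21 ; units = mm
G90 ; absolute positioning
G28 ; home
; layer 1
G0 Z3.1
G0 X26.4 Y15.2
G1 X19.6 Y25.2
G1 X7.6 Y24.3
G1 X2.4 Y13.6
G1 X9.1 Y3.6
G1 X21.1 Y4.5
G1 X26.4 Y15.2
; layer 2
G0 Z6.2
G0 X24.0 Y15.1
G1 X18.6 Y23.1
G1 X9.0 Y22.3
G1 X4.8 Y13.7
G1 X10.2 Y5.7
G1 X19.8 Y6.5
G1 X24.0 Y15.1
; layer 3
G0 Z9.3
G0 X21.6 Y14.9
G1 X17.6 Y20.9
G1 X10.3 Y20.4
G1 X7.2 Y13.9
G1 X11.2 Y7.9
G1 X18.4 Y8.4
G1 X21.6 Y14.9
; layer 4
G0 Z12.4
G0 X19.2 Y14.7
G1 X16.5 Y18.7
G1 X11.7 Y18.4
G1 X9.6 Y14.1
G1 X12.3 Y10.1
G1 X17.1 Y10.4
G1 X19.2 Y14.7
; layer 5
G0 Z15.5
G0 X16.8 Y14.6
G1 X15.5 Y16.6
G1 X13.1 Y16.4
G1 X12.0 Y14.2
G1 X13.4 Y12.2
G1 X15.8 Y12.4
G1 X16.8 Y14.6
M2 ; end

The solid is a regular 6-sided pyramid, base circumscribed radius ≈ 14.4 mm, apex at z ≈ 18.6 mm. Slicing at Δz = 3.1 mm — 6 equal slices spanning the solid's height, so layer i sits at z = i·h/6 — gives 5 non-empty perimeters. Each is a 6-segment closed polygon; G0 lifts to the layer z and rapids to the start vertex, then G1 traces the edges. The cross-section shrinks linearly with z (the slice at the apex is degenerate and omitted).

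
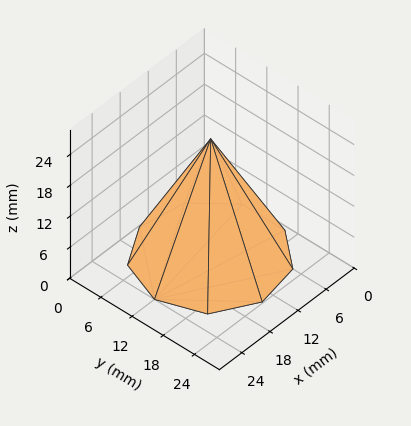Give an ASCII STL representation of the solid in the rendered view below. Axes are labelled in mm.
Reading the render: the shape is a regular 9-sided pyramid, base circumscribed radius ≈ 12 mm, apex at z ≈ 23 mm (dimensions read to the nearest mm from the axis ticks). For the STL, each face is triangulated and given an outward normal.

solid part
  facet normal 0.0000 0.0000 -1.0000
    outer loop
      vertex 14.1 23.8 0.0
      vertex 21.2 19.7 0.0
      vertex 24.0 12.0 0.0
    endloop
  endfacet
  facet normal 0.0000 0.0000 -1.0000
    outer loop
      vertex 6.0 22.4 0.0
      vertex 14.1 23.8 0.0
      vertex 24.0 12.0 0.0
    endloop
  endfacet
  facet normal 0.0000 0.0000 -1.0000
    outer loop
      vertex 0.7 16.1 0.0
      vertex 6.0 22.4 0.0
      vertex 24.0 12.0 0.0
    endloop
  endfacet
  facet normal 0.0000 0.0000 -1.0000
    outer loop
      vertex 0.7 7.9 0.0
      vertex 0.7 16.1 0.0
      vertex 24.0 12.0 0.0
    endloop
  endfacet
  facet normal 0.0000 0.0000 -1.0000
    outer loop
      vertex 6.0 1.6 0.0
      vertex 0.7 7.9 0.0
      vertex 24.0 12.0 0.0
    endloop
  endfacet
  facet normal 0.0000 0.0000 -1.0000
    outer loop
      vertex 14.1 0.2 0.0
      vertex 6.0 1.6 0.0
      vertex 24.0 12.0 0.0
    endloop
  endfacet
  facet normal 0.0000 0.0000 -1.0000
    outer loop
      vertex 21.2 4.3 0.0
      vertex 14.1 0.2 0.0
      vertex 24.0 12.0 0.0
    endloop
  endfacet
  facet normal 0.8438 0.3068 0.4403
    outer loop
      vertex 24.0 12.0 0.0
      vertex 21.2 19.7 0.0
      vertex 12.0 12.0 23.0
    endloop
  endfacet
  facet normal 0.4491 0.7777 0.4400
    outer loop
      vertex 21.2 19.7 0.0
      vertex 14.1 23.8 0.0
      vertex 12.0 12.0 23.0
    endloop
  endfacet
  facet normal -0.1529 0.8849 0.4400
    outer loop
      vertex 14.1 23.8 0.0
      vertex 6.0 22.4 0.0
      vertex 12.0 12.0 23.0
    endloop
  endfacet
  facet normal -0.6870 0.5779 0.4405
    outer loop
      vertex 6.0 22.4 0.0
      vertex 0.7 16.1 0.0
      vertex 12.0 12.0 23.0
    endloop
  endfacet
  facet normal -0.8975 0.0000 0.4410
    outer loop
      vertex 0.7 16.1 0.0
      vertex 0.7 7.9 0.0
      vertex 12.0 12.0 23.0
    endloop
  endfacet
  facet normal -0.6870 -0.5779 0.4405
    outer loop
      vertex 0.7 7.9 0.0
      vertex 6.0 1.6 0.0
      vertex 12.0 12.0 23.0
    endloop
  endfacet
  facet normal -0.1529 -0.8849 0.4400
    outer loop
      vertex 6.0 1.6 0.0
      vertex 14.1 0.2 0.0
      vertex 12.0 12.0 23.0
    endloop
  endfacet
  facet normal 0.4491 -0.7777 0.4400
    outer loop
      vertex 14.1 0.2 0.0
      vertex 21.2 4.3 0.0
      vertex 12.0 12.0 23.0
    endloop
  endfacet
  facet normal 0.8438 -0.3068 0.4403
    outer loop
      vertex 21.2 4.3 0.0
      vertex 24.0 12.0 0.0
      vertex 12.0 12.0 23.0
    endloop
  endfacet
endsolid part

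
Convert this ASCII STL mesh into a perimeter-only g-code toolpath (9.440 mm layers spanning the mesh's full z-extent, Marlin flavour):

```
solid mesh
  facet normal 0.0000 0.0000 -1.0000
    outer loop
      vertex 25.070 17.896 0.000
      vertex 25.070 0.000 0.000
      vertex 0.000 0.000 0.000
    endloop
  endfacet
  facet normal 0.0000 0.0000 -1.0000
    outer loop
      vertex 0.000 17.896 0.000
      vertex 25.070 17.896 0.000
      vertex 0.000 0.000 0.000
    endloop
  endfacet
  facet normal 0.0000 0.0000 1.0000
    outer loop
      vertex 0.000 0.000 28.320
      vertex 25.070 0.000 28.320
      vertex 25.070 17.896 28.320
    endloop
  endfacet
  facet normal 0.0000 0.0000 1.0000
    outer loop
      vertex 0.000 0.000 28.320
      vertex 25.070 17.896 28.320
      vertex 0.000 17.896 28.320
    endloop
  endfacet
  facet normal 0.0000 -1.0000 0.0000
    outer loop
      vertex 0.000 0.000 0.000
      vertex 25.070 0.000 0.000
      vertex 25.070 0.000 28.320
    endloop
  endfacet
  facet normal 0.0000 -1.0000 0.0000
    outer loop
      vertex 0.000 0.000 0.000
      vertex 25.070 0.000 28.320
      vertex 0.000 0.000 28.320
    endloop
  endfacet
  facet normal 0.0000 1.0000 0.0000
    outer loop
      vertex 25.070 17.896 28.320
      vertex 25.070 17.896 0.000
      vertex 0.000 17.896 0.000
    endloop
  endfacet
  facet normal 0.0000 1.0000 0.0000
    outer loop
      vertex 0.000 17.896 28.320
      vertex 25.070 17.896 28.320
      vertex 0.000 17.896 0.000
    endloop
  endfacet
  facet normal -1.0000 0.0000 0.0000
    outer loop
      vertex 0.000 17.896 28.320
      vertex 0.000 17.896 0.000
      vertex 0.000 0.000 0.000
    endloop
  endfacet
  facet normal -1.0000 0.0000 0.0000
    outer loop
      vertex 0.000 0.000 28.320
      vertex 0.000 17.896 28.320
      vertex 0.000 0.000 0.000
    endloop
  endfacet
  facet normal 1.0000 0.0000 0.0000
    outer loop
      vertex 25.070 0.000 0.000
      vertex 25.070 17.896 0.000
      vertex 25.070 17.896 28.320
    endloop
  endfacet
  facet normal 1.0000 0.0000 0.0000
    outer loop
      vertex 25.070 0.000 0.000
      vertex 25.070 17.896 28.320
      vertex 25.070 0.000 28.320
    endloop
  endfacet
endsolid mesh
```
; perimeter-only toolpath
G21 ; units = mm
G90 ; absolute positioning
G28 ; home
; layer 1
G0 Z9.440
G0 X0.000 Y0.000
G1 X25.070 Y0.000
G1 X25.070 Y17.896
G1 X0.000 Y17.896
G1 X0.000 Y0.000
; layer 2
G0 Z18.880
G0 X0.000 Y0.000
G1 X25.070 Y0.000
G1 X25.070 Y17.896
G1 X0.000 Y17.896
G1 X0.000 Y0.000
; layer 3
G0 Z28.320
G0 X0.000 Y0.000
G1 X25.070 Y0.000
G1 X25.070 Y17.896
G1 X0.000 Y17.896
G1 X0.000 Y0.000
M2 ; end

The solid is a rectangular box, roughly 25.1 × 17.9 mm footprint and 28.3 mm tall. Slicing at Δz = 9.440 mm — 3 equal slices spanning the solid's height, so layer i sits at z = i·h/3 — gives 3 non-empty perimeters. Each is a 4-segment closed polygon; G0 lifts to the layer z and rapids to the start vertex, then G1 traces the edges.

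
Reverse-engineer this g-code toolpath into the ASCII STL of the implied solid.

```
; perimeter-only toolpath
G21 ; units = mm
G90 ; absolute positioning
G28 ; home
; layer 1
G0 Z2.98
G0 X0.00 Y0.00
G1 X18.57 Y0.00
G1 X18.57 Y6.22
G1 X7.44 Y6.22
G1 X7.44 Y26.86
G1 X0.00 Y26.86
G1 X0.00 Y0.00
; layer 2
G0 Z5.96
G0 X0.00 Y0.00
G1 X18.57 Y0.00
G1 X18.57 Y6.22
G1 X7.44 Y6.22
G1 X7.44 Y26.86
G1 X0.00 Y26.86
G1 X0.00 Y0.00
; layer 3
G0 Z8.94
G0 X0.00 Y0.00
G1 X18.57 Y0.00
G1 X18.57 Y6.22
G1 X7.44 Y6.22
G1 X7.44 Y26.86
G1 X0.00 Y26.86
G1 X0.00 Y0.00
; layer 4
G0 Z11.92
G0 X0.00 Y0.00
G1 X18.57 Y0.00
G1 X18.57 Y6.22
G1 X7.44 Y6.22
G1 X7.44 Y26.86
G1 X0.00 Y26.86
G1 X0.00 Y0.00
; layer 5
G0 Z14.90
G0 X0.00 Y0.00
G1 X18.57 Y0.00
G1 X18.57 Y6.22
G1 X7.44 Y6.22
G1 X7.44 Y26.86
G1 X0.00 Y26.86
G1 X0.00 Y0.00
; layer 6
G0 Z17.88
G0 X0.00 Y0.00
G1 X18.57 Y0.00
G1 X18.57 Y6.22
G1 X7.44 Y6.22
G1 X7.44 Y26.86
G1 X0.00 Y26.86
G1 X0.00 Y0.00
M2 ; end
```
solid part
  facet normal 0.0000 0.0000 -1.0000
    outer loop
      vertex 18.57 6.22 0.00
      vertex 18.57 0.00 0.00
      vertex 0.00 0.00 0.00
    endloop
  endfacet
  facet normal 0.0000 0.0000 -1.0000
    outer loop
      vertex 7.44 6.22 0.00
      vertex 18.57 6.22 0.00
      vertex 0.00 0.00 0.00
    endloop
  endfacet
  facet normal 0.0000 0.0000 -1.0000
    outer loop
      vertex 7.44 26.86 0.00
      vertex 7.44 6.22 0.00
      vertex 0.00 0.00 0.00
    endloop
  endfacet
  facet normal 0.0000 0.0000 -1.0000
    outer loop
      vertex 0.00 26.86 0.00
      vertex 7.44 26.86 0.00
      vertex 0.00 0.00 0.00
    endloop
  endfacet
  facet normal 0.0000 0.0000 1.0000
    outer loop
      vertex 0.00 0.00 17.88
      vertex 18.57 0.00 17.88
      vertex 18.57 6.22 17.88
    endloop
  endfacet
  facet normal 0.0000 0.0000 1.0000
    outer loop
      vertex 0.00 0.00 17.88
      vertex 18.57 6.22 17.88
      vertex 7.44 6.22 17.88
    endloop
  endfacet
  facet normal 0.0000 0.0000 1.0000
    outer loop
      vertex 0.00 0.00 17.88
      vertex 7.44 6.22 17.88
      vertex 7.44 26.86 17.88
    endloop
  endfacet
  facet normal 0.0000 0.0000 1.0000
    outer loop
      vertex 0.00 0.00 17.88
      vertex 7.44 26.86 17.88
      vertex 0.00 26.86 17.88
    endloop
  endfacet
  facet normal 0.0000 -1.0000 0.0000
    outer loop
      vertex 0.00 0.00 0.00
      vertex 18.57 0.00 0.00
      vertex 18.57 0.00 17.88
    endloop
  endfacet
  facet normal 0.0000 -1.0000 0.0000
    outer loop
      vertex 0.00 0.00 0.00
      vertex 18.57 0.00 17.88
      vertex 0.00 0.00 17.88
    endloop
  endfacet
  facet normal 1.0000 0.0000 0.0000
    outer loop
      vertex 18.57 0.00 0.00
      vertex 18.57 6.22 0.00
      vertex 18.57 6.22 17.88
    endloop
  endfacet
  facet normal 1.0000 0.0000 0.0000
    outer loop
      vertex 18.57 0.00 0.00
      vertex 18.57 6.22 17.88
      vertex 18.57 0.00 17.88
    endloop
  endfacet
  facet normal 0.0000 1.0000 0.0000
    outer loop
      vertex 18.57 6.22 0.00
      vertex 7.44 6.22 0.00
      vertex 7.44 6.22 17.88
    endloop
  endfacet
  facet normal 0.0000 1.0000 0.0000
    outer loop
      vertex 18.57 6.22 0.00
      vertex 7.44 6.22 17.88
      vertex 18.57 6.22 17.88
    endloop
  endfacet
  facet normal 1.0000 0.0000 0.0000
    outer loop
      vertex 7.44 6.22 0.00
      vertex 7.44 26.86 0.00
      vertex 7.44 26.86 17.88
    endloop
  endfacet
  facet normal 1.0000 0.0000 0.0000
    outer loop
      vertex 7.44 6.22 0.00
      vertex 7.44 26.86 17.88
      vertex 7.44 6.22 17.88
    endloop
  endfacet
  facet normal 0.0000 1.0000 0.0000
    outer loop
      vertex 7.44 26.86 0.00
      vertex 0.00 26.86 0.00
      vertex 0.00 26.86 17.88
    endloop
  endfacet
  facet normal 0.0000 1.0000 0.0000
    outer loop
      vertex 7.44 26.86 0.00
      vertex 0.00 26.86 17.88
      vertex 7.44 26.86 17.88
    endloop
  endfacet
  facet normal -1.0000 0.0000 0.0000
    outer loop
      vertex 0.00 26.86 0.00
      vertex 0.00 0.00 0.00
      vertex 0.00 0.00 17.88
    endloop
  endfacet
  facet normal -1.0000 0.0000 0.0000
    outer loop
      vertex 0.00 26.86 0.00
      vertex 0.00 0.00 17.88
      vertex 0.00 26.86 17.88
    endloop
  endfacet
endsolid part

The G0 Z moves step by Δz≈2.98 mm. Every layer's G1 loop is the same polygon, so the solid is a straight extrusion of it from z=0 to z≈17.9. Closing with flat bottom and top caps and triangulating gives 20 facets — an L-shaped prism: outer 18.6 × 26.9 mm, arm thicknesses ≈ 6.22 mm (horizontal) and 7.44 mm (vertical), extruded 17.9 mm in z.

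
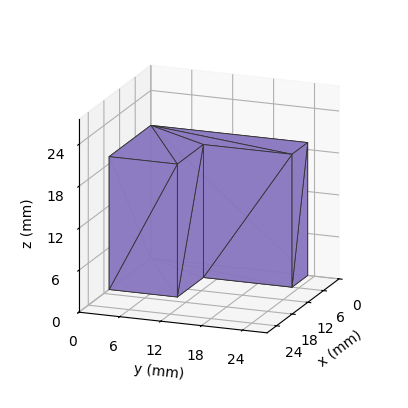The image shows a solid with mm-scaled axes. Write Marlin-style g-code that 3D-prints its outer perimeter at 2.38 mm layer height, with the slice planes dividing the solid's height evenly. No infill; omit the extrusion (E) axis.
Reading the render: the shape is an L-shaped prism: outer 16 × 23 mm, arm thicknesses ≈ 10 mm (horizontal) and 6 mm (vertical), extruded 19 mm in z (dimensions read to the nearest mm from the axis ticks). For the g-code, the solid's height is divided into equal slices at the stated Δz and each level perimeter traced with G1 moves after a G0 lift.

; perimeter-only toolpath
G21 ; units = mm
G90 ; absolute positioning
G28 ; home
; layer 1
G0 Z2.38
G0 X0.00 Y0.00
G1 X16.00 Y0.00
G1 X16.00 Y10.00
G1 X6.00 Y10.00
G1 X6.00 Y23.00
G1 X0.00 Y23.00
G1 X0.00 Y0.00
; layer 2
G0 Z4.75
G0 X0.00 Y0.00
G1 X16.00 Y0.00
G1 X16.00 Y10.00
G1 X6.00 Y10.00
G1 X6.00 Y23.00
G1 X0.00 Y23.00
G1 X0.00 Y0.00
; layer 3
G0 Z7.12
G0 X0.00 Y0.00
G1 X16.00 Y0.00
G1 X16.00 Y10.00
G1 X6.00 Y10.00
G1 X6.00 Y23.00
G1 X0.00 Y23.00
G1 X0.00 Y0.00
; layer 4
G0 Z9.50
G0 X0.00 Y0.00
G1 X16.00 Y0.00
G1 X16.00 Y10.00
G1 X6.00 Y10.00
G1 X6.00 Y23.00
G1 X0.00 Y23.00
G1 X0.00 Y0.00
; layer 5
G0 Z11.88
G0 X0.00 Y0.00
G1 X16.00 Y0.00
G1 X16.00 Y10.00
G1 X6.00 Y10.00
G1 X6.00 Y23.00
G1 X0.00 Y23.00
G1 X0.00 Y0.00
; layer 6
G0 Z14.25
G0 X0.00 Y0.00
G1 X16.00 Y0.00
G1 X16.00 Y10.00
G1 X6.00 Y10.00
G1 X6.00 Y23.00
G1 X0.00 Y23.00
G1 X0.00 Y0.00
; layer 7
G0 Z16.62
G0 X0.00 Y0.00
G1 X16.00 Y0.00
G1 X16.00 Y10.00
G1 X6.00 Y10.00
G1 X6.00 Y23.00
G1 X0.00 Y23.00
G1 X0.00 Y0.00
; layer 8
G0 Z19.00
G0 X0.00 Y0.00
G1 X16.00 Y0.00
G1 X16.00 Y10.00
G1 X6.00 Y10.00
G1 X6.00 Y23.00
G1 X0.00 Y23.00
G1 X0.00 Y0.00
M2 ; end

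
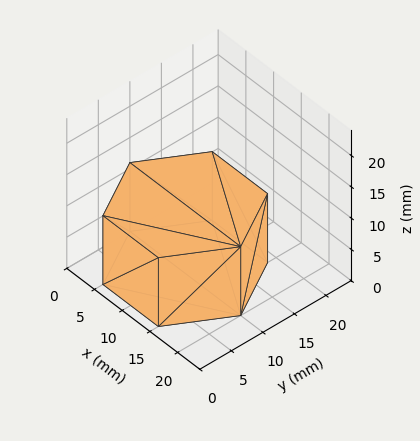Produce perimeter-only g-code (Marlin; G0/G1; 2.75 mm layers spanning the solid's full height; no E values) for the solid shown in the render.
Reading the render: the shape is a regular 6-sided prism (a cylinder approximated with 6 flat sides), circumscribed radius ≈ 10 mm, height ≈ 11 mm (dimensions read to the nearest mm from the axis ticks). For the g-code, the solid's height is divided into equal slices at the stated Δz and each level perimeter traced with G1 moves after a G0 lift.

; perimeter-only toolpath
G21 ; units = mm
G90 ; absolute positioning
G28 ; home
; layer 1
G0 Z2.75
G0 X20.00 Y10.00
G1 X15.00 Y18.66
G1 X5.00 Y18.66
G1 X0.00 Y10.00
G1 X5.00 Y1.34
G1 X15.00 Y1.34
G1 X20.00 Y10.00
; layer 2
G0 Z5.50
G0 X20.00 Y10.00
G1 X15.00 Y18.66
G1 X5.00 Y18.66
G1 X0.00 Y10.00
G1 X5.00 Y1.34
G1 X15.00 Y1.34
G1 X20.00 Y10.00
; layer 3
G0 Z8.25
G0 X20.00 Y10.00
G1 X15.00 Y18.66
G1 X5.00 Y18.66
G1 X0.00 Y10.00
G1 X5.00 Y1.34
G1 X15.00 Y1.34
G1 X20.00 Y10.00
; layer 4
G0 Z11.00
G0 X20.00 Y10.00
G1 X15.00 Y18.66
G1 X5.00 Y18.66
G1 X0.00 Y10.00
G1 X5.00 Y1.34
G1 X15.00 Y1.34
G1 X20.00 Y10.00
M2 ; end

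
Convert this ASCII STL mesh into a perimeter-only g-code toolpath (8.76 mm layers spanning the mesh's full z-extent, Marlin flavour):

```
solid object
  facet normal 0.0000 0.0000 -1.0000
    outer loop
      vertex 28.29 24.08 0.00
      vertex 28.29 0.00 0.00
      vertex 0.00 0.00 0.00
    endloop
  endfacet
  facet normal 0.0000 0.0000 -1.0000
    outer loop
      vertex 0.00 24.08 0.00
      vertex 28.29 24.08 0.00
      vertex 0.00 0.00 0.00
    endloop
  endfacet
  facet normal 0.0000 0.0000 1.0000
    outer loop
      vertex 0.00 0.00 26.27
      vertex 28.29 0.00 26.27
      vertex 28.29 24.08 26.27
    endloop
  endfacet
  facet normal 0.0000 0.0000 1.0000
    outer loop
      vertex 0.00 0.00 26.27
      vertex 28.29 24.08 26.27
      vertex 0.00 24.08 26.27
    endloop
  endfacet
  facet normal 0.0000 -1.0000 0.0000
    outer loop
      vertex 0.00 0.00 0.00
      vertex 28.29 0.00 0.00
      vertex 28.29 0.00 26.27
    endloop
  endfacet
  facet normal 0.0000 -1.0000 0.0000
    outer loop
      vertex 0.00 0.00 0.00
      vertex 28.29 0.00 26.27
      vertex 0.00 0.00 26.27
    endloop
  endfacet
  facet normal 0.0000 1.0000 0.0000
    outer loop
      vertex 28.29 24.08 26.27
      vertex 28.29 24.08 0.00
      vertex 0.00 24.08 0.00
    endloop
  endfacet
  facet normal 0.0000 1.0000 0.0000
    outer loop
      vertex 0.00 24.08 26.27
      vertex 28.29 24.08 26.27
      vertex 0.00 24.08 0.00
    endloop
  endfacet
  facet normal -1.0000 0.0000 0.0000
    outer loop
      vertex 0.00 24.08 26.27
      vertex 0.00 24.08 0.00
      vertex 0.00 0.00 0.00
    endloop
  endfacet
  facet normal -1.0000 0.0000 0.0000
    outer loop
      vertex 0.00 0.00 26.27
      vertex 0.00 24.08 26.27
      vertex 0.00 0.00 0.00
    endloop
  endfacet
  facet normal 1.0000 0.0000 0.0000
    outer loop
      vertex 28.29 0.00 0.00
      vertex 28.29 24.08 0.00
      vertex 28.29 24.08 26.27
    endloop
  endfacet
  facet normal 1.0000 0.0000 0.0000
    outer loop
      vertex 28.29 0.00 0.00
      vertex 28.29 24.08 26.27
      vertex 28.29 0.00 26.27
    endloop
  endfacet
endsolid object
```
; perimeter-only toolpath
G21 ; units = mm
G90 ; absolute positioning
G28 ; home
; layer 1
G0 Z8.76
G0 X0.00 Y0.00
G1 X28.29 Y0.00
G1 X28.29 Y24.08
G1 X0.00 Y24.08
G1 X0.00 Y0.00
; layer 2
G0 Z17.51
G0 X0.00 Y0.00
G1 X28.29 Y0.00
G1 X28.29 Y24.08
G1 X0.00 Y24.08
G1 X0.00 Y0.00
; layer 3
G0 Z26.27
G0 X0.00 Y0.00
G1 X28.29 Y0.00
G1 X28.29 Y24.08
G1 X0.00 Y24.08
G1 X0.00 Y0.00
M2 ; end

The solid is a rectangular box, roughly 28.3 × 24.1 mm footprint and 26.3 mm tall. Slicing at Δz = 8.76 mm — 3 equal slices spanning the solid's height, so layer i sits at z = i·h/3 — gives 3 non-empty perimeters. Each is a 4-segment closed polygon; G0 lifts to the layer z and rapids to the start vertex, then G1 traces the edges.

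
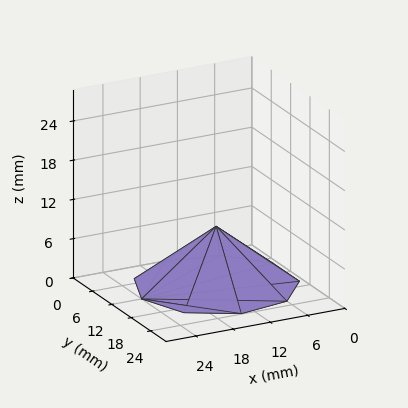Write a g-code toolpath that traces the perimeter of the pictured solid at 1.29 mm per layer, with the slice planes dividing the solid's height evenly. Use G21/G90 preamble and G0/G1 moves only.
Reading the render: the shape is a regular 9-sided pyramid, base circumscribed radius ≈ 12 mm, apex at z ≈ 9 mm (dimensions read to the nearest mm from the axis ticks). For the g-code, the solid's height is divided into equal slices at the stated Δz and each level perimeter traced with G1 moves after a G0 lift.

; perimeter-only toolpath
G21 ; units = mm
G90 ; absolute positioning
G28 ; home
; layer 1
G0 Z1.29
G0 X22.29 Y12.00
G1 X19.88 Y18.61
G1 X13.78 Y22.13
G1 X6.86 Y20.91
G1 X2.33 Y15.51
G1 X2.33 Y8.49
G1 X6.86 Y3.09
G1 X13.78 Y1.87
G1 X19.88 Y5.39
G1 X22.29 Y12.00
; layer 2
G0 Z2.57
G0 X20.57 Y12.00
G1 X18.56 Y17.51
G1 X13.49 Y20.44
G1 X7.71 Y19.42
G1 X3.94 Y14.93
G1 X3.94 Y9.07
G1 X7.71 Y4.58
G1 X13.49 Y3.56
G1 X18.56 Y6.49
G1 X20.57 Y12.00
; layer 3
G0 Z3.86
G0 X18.86 Y12.00
G1 X17.25 Y16.41
G1 X13.19 Y18.75
G1 X8.57 Y17.94
G1 X5.55 Y14.34
G1 X5.55 Y9.66
G1 X8.57 Y6.06
G1 X13.19 Y5.25
G1 X17.25 Y7.59
G1 X18.86 Y12.00
; layer 4
G0 Z5.14
G0 X17.14 Y12.00
G1 X15.94 Y15.30
G1 X12.89 Y17.07
G1 X9.43 Y16.45
G1 X7.17 Y13.76
G1 X7.17 Y10.24
G1 X9.43 Y7.55
G1 X12.89 Y6.93
G1 X15.94 Y8.70
G1 X17.14 Y12.00
; layer 5
G0 Z6.43
G0 X15.43 Y12.00
G1 X14.63 Y14.20
G1 X12.59 Y15.38
G1 X10.29 Y14.97
G1 X8.78 Y13.17
G1 X8.78 Y10.83
G1 X10.29 Y9.03
G1 X12.59 Y8.62
G1 X14.63 Y9.80
G1 X15.43 Y12.00
; layer 6
G0 Z7.71
G0 X13.71 Y12.00
G1 X13.31 Y13.10
G1 X12.30 Y13.69
G1 X11.14 Y13.48
G1 X10.39 Y12.59
G1 X10.39 Y11.41
G1 X11.14 Y10.52
G1 X12.30 Y10.31
G1 X13.31 Y10.90
G1 X13.71 Y12.00
M2 ; end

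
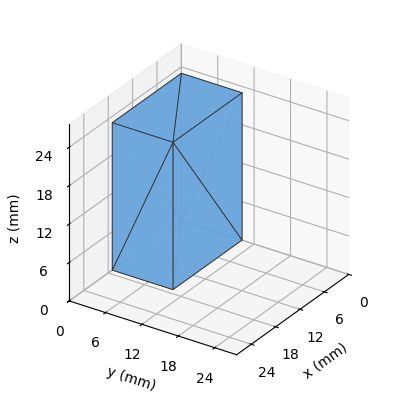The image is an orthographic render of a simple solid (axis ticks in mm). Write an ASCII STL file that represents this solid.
Reading the render: the shape is a rectangular box, roughly 17 × 10 mm footprint and 23 mm tall (dimensions read to the nearest mm from the axis ticks). For the STL, each face is triangulated and given an outward normal.

solid part
  facet normal 0.0000 0.0000 -1.0000
    outer loop
      vertex 17.0 10.0 0.0
      vertex 17.0 0.0 0.0
      vertex 0.0 0.0 0.0
    endloop
  endfacet
  facet normal 0.0000 0.0000 -1.0000
    outer loop
      vertex 0.0 10.0 0.0
      vertex 17.0 10.0 0.0
      vertex 0.0 0.0 0.0
    endloop
  endfacet
  facet normal 0.0000 0.0000 1.0000
    outer loop
      vertex 0.0 0.0 23.0
      vertex 17.0 0.0 23.0
      vertex 17.0 10.0 23.0
    endloop
  endfacet
  facet normal 0.0000 0.0000 1.0000
    outer loop
      vertex 0.0 0.0 23.0
      vertex 17.0 10.0 23.0
      vertex 0.0 10.0 23.0
    endloop
  endfacet
  facet normal 0.0000 -1.0000 0.0000
    outer loop
      vertex 0.0 0.0 0.0
      vertex 17.0 0.0 0.0
      vertex 17.0 0.0 23.0
    endloop
  endfacet
  facet normal 0.0000 -1.0000 0.0000
    outer loop
      vertex 0.0 0.0 0.0
      vertex 17.0 0.0 23.0
      vertex 0.0 0.0 23.0
    endloop
  endfacet
  facet normal 0.0000 1.0000 0.0000
    outer loop
      vertex 17.0 10.0 23.0
      vertex 17.0 10.0 0.0
      vertex 0.0 10.0 0.0
    endloop
  endfacet
  facet normal 0.0000 1.0000 0.0000
    outer loop
      vertex 0.0 10.0 23.0
      vertex 17.0 10.0 23.0
      vertex 0.0 10.0 0.0
    endloop
  endfacet
  facet normal -1.0000 0.0000 0.0000
    outer loop
      vertex 0.0 10.0 23.0
      vertex 0.0 10.0 0.0
      vertex 0.0 0.0 0.0
    endloop
  endfacet
  facet normal -1.0000 0.0000 0.0000
    outer loop
      vertex 0.0 0.0 23.0
      vertex 0.0 10.0 23.0
      vertex 0.0 0.0 0.0
    endloop
  endfacet
  facet normal 1.0000 0.0000 0.0000
    outer loop
      vertex 17.0 0.0 0.0
      vertex 17.0 10.0 0.0
      vertex 17.0 10.0 23.0
    endloop
  endfacet
  facet normal 1.0000 0.0000 0.0000
    outer loop
      vertex 17.0 0.0 0.0
      vertex 17.0 10.0 23.0
      vertex 17.0 0.0 23.0
    endloop
  endfacet
endsolid part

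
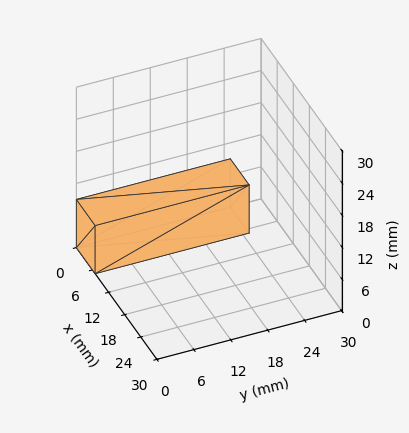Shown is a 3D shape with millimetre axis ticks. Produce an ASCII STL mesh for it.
Reading the render: the shape is a rectangular box, roughly 7 × 25 mm footprint and 9 mm tall (dimensions read to the nearest mm from the axis ticks). For the STL, each face is triangulated and given an outward normal.

solid part
  facet normal 0.0000 0.0000 -1.0000
    outer loop
      vertex 7.0 25.0 0.0
      vertex 7.0 0.0 0.0
      vertex 0.0 0.0 0.0
    endloop
  endfacet
  facet normal 0.0000 0.0000 -1.0000
    outer loop
      vertex 0.0 25.0 0.0
      vertex 7.0 25.0 0.0
      vertex 0.0 0.0 0.0
    endloop
  endfacet
  facet normal 0.0000 0.0000 1.0000
    outer loop
      vertex 0.0 0.0 9.0
      vertex 7.0 0.0 9.0
      vertex 7.0 25.0 9.0
    endloop
  endfacet
  facet normal 0.0000 0.0000 1.0000
    outer loop
      vertex 0.0 0.0 9.0
      vertex 7.0 25.0 9.0
      vertex 0.0 25.0 9.0
    endloop
  endfacet
  facet normal 0.0000 -1.0000 0.0000
    outer loop
      vertex 0.0 0.0 0.0
      vertex 7.0 0.0 0.0
      vertex 7.0 0.0 9.0
    endloop
  endfacet
  facet normal 0.0000 -1.0000 0.0000
    outer loop
      vertex 0.0 0.0 0.0
      vertex 7.0 0.0 9.0
      vertex 0.0 0.0 9.0
    endloop
  endfacet
  facet normal 0.0000 1.0000 0.0000
    outer loop
      vertex 7.0 25.0 9.0
      vertex 7.0 25.0 0.0
      vertex 0.0 25.0 0.0
    endloop
  endfacet
  facet normal 0.0000 1.0000 0.0000
    outer loop
      vertex 0.0 25.0 9.0
      vertex 7.0 25.0 9.0
      vertex 0.0 25.0 0.0
    endloop
  endfacet
  facet normal -1.0000 0.0000 0.0000
    outer loop
      vertex 0.0 25.0 9.0
      vertex 0.0 25.0 0.0
      vertex 0.0 0.0 0.0
    endloop
  endfacet
  facet normal -1.0000 0.0000 0.0000
    outer loop
      vertex 0.0 0.0 9.0
      vertex 0.0 25.0 9.0
      vertex 0.0 0.0 0.0
    endloop
  endfacet
  facet normal 1.0000 0.0000 0.0000
    outer loop
      vertex 7.0 0.0 0.0
      vertex 7.0 25.0 0.0
      vertex 7.0 25.0 9.0
    endloop
  endfacet
  facet normal 1.0000 0.0000 0.0000
    outer loop
      vertex 7.0 0.0 0.0
      vertex 7.0 25.0 9.0
      vertex 7.0 0.0 9.0
    endloop
  endfacet
endsolid part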